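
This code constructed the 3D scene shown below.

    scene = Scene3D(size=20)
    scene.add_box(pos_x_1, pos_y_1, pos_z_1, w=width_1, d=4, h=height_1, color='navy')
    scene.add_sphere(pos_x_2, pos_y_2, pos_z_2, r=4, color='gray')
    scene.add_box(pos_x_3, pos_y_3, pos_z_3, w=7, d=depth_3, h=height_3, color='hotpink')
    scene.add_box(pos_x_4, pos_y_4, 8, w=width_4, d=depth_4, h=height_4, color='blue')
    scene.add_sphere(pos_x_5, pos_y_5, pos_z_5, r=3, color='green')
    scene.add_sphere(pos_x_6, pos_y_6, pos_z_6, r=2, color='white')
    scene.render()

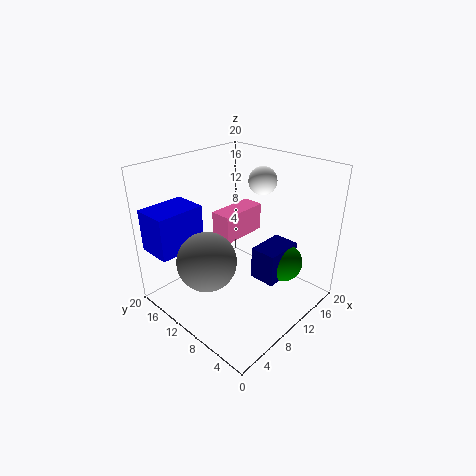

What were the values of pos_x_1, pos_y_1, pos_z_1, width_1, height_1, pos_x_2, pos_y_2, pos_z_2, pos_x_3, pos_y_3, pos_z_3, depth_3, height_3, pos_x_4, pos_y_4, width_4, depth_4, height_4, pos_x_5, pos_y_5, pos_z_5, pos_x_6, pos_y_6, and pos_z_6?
pos_x_1 = 13; pos_y_1 = 6; pos_z_1 = 2; width_1 = 6; height_1 = 5; pos_x_2 = 5; pos_y_2 = 11; pos_z_2 = 8; pos_x_3 = 9; pos_y_3 = 11; pos_z_3 = 9; depth_3 = 3; height_3 = 4; pos_x_4 = 1; pos_y_4 = 15; width_4 = 7; depth_4 = 5; height_4 = 6; pos_x_5 = 17; pos_y_5 = 7; pos_z_5 = 4; pos_x_6 = 15; pos_y_6 = 10; pos_z_6 = 17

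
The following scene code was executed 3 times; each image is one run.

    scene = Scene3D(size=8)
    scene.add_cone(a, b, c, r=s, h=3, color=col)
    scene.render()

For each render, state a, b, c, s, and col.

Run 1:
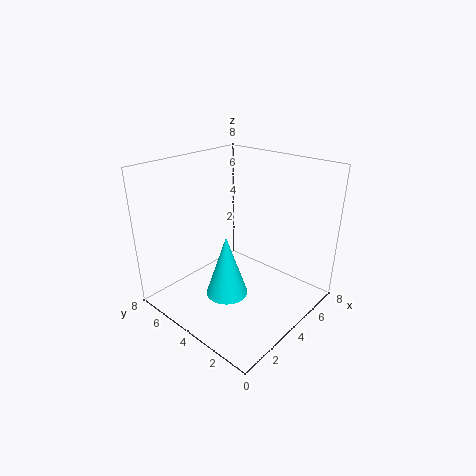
a = 1.5, b = 2.5, c = 2.5, s = 1, col = 'cyan'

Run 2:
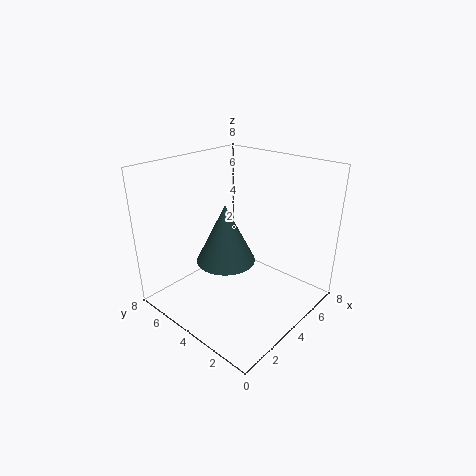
a = 2.5, b = 3.5, c = 3.5, s = 1.5, col = 'darkslategray'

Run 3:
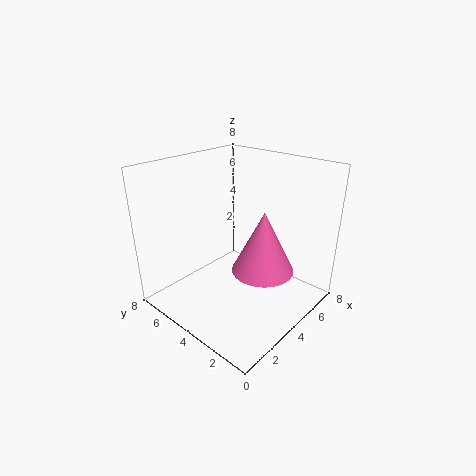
a = 3, b = 1.5, c = 3.5, s = 1.5, col = 'hotpink'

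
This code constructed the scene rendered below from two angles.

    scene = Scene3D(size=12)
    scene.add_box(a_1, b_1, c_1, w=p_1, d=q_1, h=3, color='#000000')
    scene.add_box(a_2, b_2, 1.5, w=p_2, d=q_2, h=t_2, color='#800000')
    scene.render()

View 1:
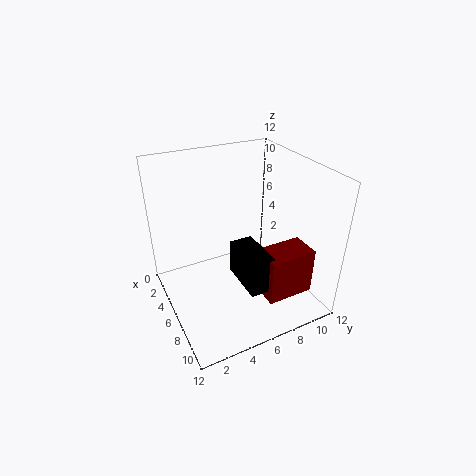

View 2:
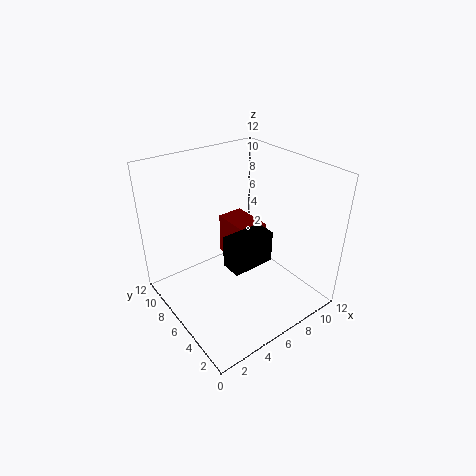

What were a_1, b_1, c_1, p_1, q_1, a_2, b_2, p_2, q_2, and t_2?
a_1 = 5.5; b_1 = 5.5; c_1 = 2.5; p_1 = 4; q_1 = 2; a_2 = 7.5; b_2 = 7; p_2 = 2.5; q_2 = 4; t_2 = 4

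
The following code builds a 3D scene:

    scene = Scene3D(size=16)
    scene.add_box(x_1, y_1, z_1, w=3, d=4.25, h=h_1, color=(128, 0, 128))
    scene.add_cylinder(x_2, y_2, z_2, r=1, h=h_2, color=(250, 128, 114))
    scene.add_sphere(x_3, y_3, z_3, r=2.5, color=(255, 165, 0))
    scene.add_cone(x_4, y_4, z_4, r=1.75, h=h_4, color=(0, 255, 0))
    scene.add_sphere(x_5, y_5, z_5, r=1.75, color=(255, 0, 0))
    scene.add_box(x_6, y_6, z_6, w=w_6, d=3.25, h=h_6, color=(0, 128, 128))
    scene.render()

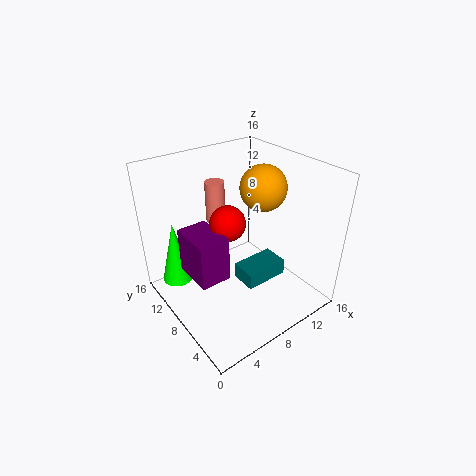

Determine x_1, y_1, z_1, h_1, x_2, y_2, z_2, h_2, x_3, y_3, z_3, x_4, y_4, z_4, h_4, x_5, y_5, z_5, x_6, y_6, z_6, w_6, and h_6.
x_1 = 1; y_1 = 4; z_1 = 7; h_1 = 4.5; x_2 = 6; y_2 = 9.25; z_2 = 10.5; h_2 = 4.25; x_3 = 10.75; y_3 = 7.25; z_3 = 13.5; x_4 = 2.25; y_4 = 12.25; z_4 = 2.5; h_4 = 7.25; x_5 = 5.25; y_5 = 6; z_5 = 11.75; x_6 = 9; y_6 = 6.75; z_6 = 0.75; w_6 = 5.5; h_6 = 2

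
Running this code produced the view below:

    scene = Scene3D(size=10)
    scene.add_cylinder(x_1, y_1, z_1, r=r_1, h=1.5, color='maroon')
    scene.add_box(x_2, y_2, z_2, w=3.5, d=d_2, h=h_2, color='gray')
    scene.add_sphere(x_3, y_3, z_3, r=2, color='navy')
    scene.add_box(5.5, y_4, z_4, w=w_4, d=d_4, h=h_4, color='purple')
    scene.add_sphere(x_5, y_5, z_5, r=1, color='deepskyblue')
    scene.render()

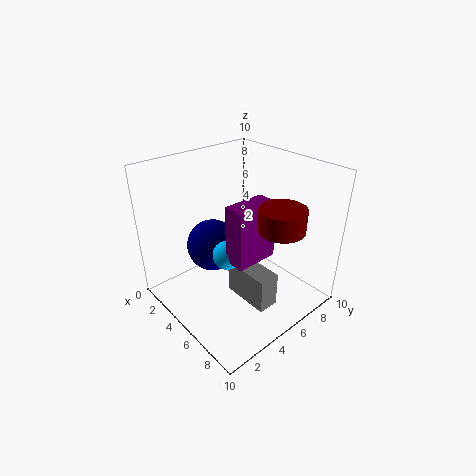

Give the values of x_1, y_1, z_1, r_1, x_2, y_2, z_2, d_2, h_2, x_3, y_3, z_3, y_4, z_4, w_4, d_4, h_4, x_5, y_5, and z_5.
x_1 = 8, y_1 = 6, z_1 = 6.5, r_1 = 1.5, x_2 = 4.5, y_2 = 4.5, z_2 = 0.5, d_2 = 1.5, h_2 = 2.5, x_3 = 2, y_3 = 5, z_3 = 3, y_4 = 3.5, z_4 = 4, w_4 = 1.5, d_4 = 3, h_4 = 4, x_5 = 5, y_5 = 4, z_5 = 4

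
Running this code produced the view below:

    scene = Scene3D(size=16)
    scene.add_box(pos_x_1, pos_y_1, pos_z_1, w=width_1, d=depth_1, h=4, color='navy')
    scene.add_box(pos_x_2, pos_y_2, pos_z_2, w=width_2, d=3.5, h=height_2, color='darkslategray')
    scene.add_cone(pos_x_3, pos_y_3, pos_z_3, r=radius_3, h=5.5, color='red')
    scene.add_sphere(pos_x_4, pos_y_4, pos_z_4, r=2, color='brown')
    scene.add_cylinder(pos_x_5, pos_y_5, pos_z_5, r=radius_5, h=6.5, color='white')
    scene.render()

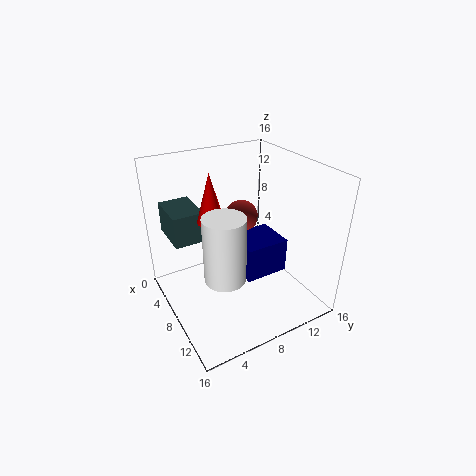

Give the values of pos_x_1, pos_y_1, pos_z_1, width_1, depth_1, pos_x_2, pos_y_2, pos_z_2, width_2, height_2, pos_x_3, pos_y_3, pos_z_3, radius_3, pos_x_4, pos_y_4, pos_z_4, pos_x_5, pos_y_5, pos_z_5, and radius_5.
pos_x_1 = 6
pos_y_1 = 8
pos_z_1 = 3.5
width_1 = 4.5
depth_1 = 5
pos_x_2 = 1
pos_y_2 = 1.5
pos_z_2 = 7.5
width_2 = 5
height_2 = 3.5
pos_x_3 = 6.5
pos_y_3 = 5.5
pos_z_3 = 10
radius_3 = 1.5
pos_x_4 = 4.5
pos_y_4 = 10.5
pos_z_4 = 8.5
pos_x_5 = 12.5
pos_y_5 = 4
pos_z_5 = 7
radius_5 = 2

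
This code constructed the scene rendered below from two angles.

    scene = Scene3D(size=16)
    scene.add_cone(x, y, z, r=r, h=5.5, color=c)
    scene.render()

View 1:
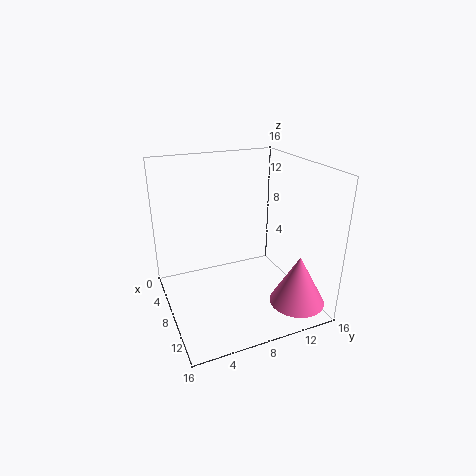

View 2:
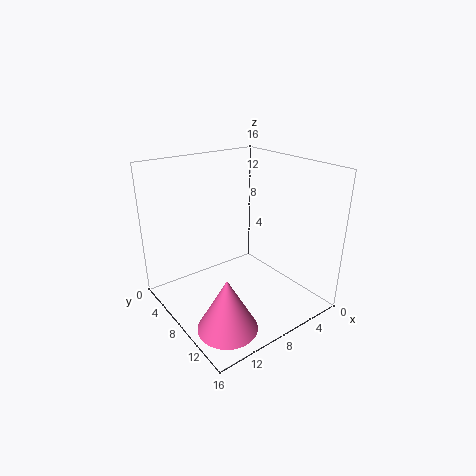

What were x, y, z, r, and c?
x = 13; y = 13; z = 1.5; r = 3; c = 'hotpink'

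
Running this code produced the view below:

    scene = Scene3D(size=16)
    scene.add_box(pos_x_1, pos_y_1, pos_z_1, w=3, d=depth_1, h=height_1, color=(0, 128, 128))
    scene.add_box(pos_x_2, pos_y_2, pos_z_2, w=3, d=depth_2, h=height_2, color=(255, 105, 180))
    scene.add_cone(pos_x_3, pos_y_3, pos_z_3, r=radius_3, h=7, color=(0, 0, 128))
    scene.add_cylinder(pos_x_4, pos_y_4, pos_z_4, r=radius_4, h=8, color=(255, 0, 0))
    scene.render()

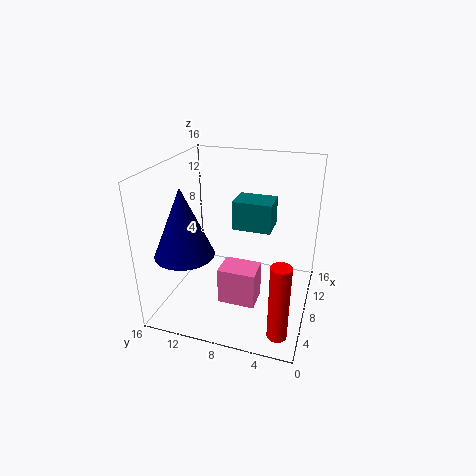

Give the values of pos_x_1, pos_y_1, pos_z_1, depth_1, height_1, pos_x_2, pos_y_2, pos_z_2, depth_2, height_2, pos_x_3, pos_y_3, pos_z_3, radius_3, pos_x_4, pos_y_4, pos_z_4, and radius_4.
pos_x_1 = 6; pos_y_1 = 4; pos_z_1 = 10; depth_1 = 4; height_1 = 3; pos_x_2 = 4; pos_y_2 = 5; pos_z_2 = 2; depth_2 = 4; height_2 = 4; pos_x_3 = 3; pos_y_3 = 12; pos_z_3 = 8; radius_3 = 3; pos_x_4 = 2; pos_y_4 = 2; pos_z_4 = 1; radius_4 = 1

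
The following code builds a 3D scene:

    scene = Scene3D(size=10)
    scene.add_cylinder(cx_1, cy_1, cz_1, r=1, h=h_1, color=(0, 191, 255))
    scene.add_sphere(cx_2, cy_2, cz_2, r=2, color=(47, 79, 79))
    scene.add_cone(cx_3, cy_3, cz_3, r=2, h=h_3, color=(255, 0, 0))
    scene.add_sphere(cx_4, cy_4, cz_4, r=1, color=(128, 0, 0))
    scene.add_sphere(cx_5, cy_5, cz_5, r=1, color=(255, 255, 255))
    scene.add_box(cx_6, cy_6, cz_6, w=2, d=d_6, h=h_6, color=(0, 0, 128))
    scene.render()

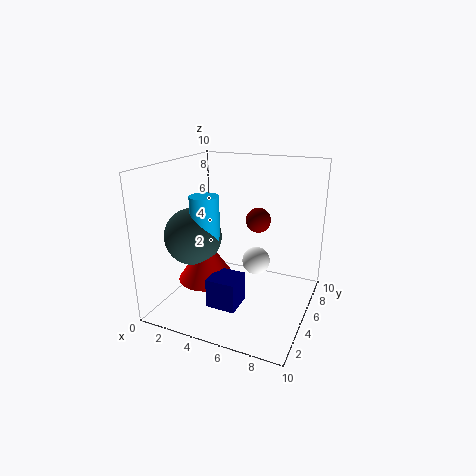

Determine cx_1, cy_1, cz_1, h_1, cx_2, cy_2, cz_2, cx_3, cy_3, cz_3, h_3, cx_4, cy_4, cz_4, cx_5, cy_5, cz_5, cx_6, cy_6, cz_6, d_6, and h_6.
cx_1 = 3; cy_1 = 4; cz_1 = 5; h_1 = 3; cx_2 = 2; cy_2 = 4; cz_2 = 5; cx_3 = 3; cy_3 = 4; cz_3 = 2; h_3 = 3; cx_4 = 5; cy_4 = 9; cz_4 = 5; cx_5 = 6; cy_5 = 6; cz_5 = 3; cx_6 = 4; cy_6 = 2; cz_6 = 1; d_6 = 2; h_6 = 2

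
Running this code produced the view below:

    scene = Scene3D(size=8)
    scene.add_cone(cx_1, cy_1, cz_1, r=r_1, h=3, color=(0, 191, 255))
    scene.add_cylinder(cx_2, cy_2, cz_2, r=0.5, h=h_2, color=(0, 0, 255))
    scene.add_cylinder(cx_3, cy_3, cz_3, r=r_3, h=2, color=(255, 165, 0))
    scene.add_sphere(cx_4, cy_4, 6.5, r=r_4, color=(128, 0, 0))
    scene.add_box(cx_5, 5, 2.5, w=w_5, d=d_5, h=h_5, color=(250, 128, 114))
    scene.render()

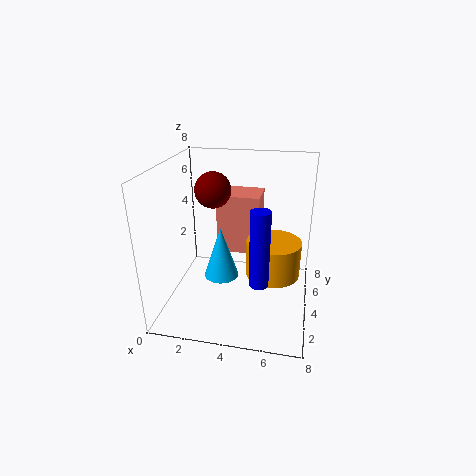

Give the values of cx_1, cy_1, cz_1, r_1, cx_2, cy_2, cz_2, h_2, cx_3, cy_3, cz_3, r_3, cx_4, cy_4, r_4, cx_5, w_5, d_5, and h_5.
cx_1 = 3
cy_1 = 4
cz_1 = 1.5
r_1 = 1
cx_2 = 5.5
cy_2 = 2
cz_2 = 2.5
h_2 = 4
cx_3 = 6
cy_3 = 4
cz_3 = 2
r_3 = 1.5
cx_4 = 2.5
cy_4 = 4.5
r_4 = 1
cx_5 = 2.5
w_5 = 2.5
d_5 = 2
h_5 = 3.5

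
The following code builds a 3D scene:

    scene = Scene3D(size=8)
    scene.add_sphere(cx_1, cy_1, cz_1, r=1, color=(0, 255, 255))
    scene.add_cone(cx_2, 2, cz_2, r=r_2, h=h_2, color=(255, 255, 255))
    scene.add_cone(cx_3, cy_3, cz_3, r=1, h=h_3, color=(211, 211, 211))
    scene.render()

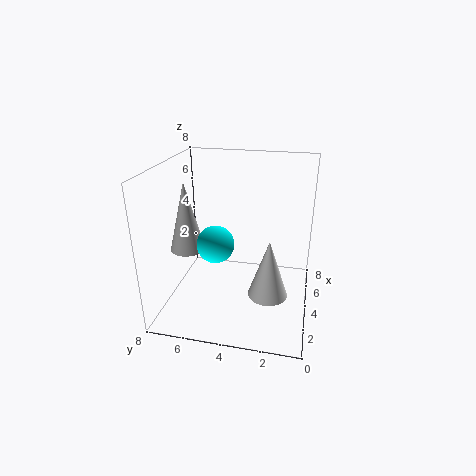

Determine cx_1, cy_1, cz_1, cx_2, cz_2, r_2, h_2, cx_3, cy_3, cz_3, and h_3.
cx_1 = 3; cy_1 = 5; cz_1 = 4; cx_2 = 2; cz_2 = 2; r_2 = 1; h_2 = 3; cx_3 = 4; cy_3 = 7; cz_3 = 3; h_3 = 4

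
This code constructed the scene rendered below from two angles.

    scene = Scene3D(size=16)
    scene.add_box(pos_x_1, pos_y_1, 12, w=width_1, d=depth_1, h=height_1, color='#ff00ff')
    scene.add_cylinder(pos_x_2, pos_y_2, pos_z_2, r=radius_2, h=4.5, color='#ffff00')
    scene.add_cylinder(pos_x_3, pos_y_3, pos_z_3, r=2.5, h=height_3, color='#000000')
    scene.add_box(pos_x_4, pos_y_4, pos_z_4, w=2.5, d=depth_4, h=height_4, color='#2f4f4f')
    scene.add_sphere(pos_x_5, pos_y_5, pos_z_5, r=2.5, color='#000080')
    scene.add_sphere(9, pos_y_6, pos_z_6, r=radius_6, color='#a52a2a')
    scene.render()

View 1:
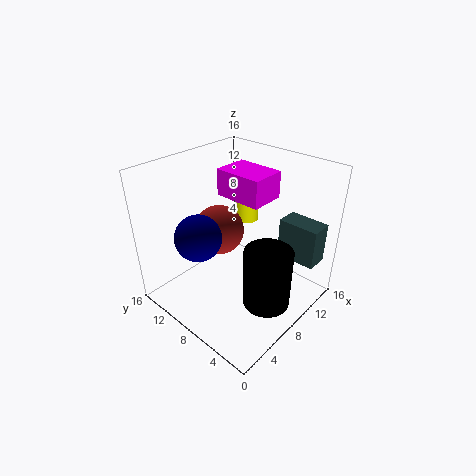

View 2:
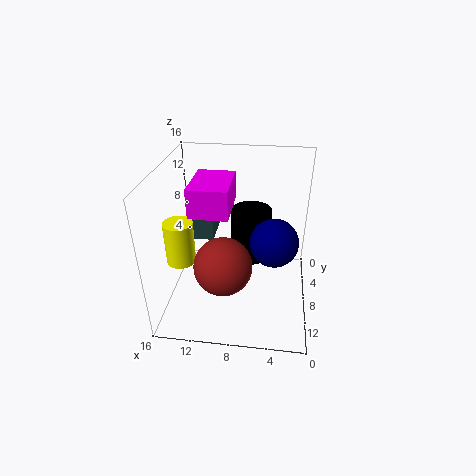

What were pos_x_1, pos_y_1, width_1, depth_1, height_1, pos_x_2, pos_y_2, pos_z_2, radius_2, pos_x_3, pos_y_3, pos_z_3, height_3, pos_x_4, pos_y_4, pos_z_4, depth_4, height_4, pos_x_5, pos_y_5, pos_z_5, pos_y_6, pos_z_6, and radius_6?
pos_x_1 = 8.5, pos_y_1 = 6, width_1 = 4, depth_1 = 5.5, height_1 = 3, pos_x_2 = 13.5, pos_y_2 = 11.5, pos_z_2 = 7, radius_2 = 1.5, pos_x_3 = 7, pos_y_3 = 3, pos_z_3 = 2.5, height_3 = 6.5, pos_x_4 = 11.5, pos_y_4 = 0.5, pos_z_4 = 5.5, depth_4 = 4.5, height_4 = 4.5, pos_x_5 = 4, pos_y_5 = 10, pos_z_5 = 9, pos_y_6 = 12, pos_z_6 = 7, radius_6 = 3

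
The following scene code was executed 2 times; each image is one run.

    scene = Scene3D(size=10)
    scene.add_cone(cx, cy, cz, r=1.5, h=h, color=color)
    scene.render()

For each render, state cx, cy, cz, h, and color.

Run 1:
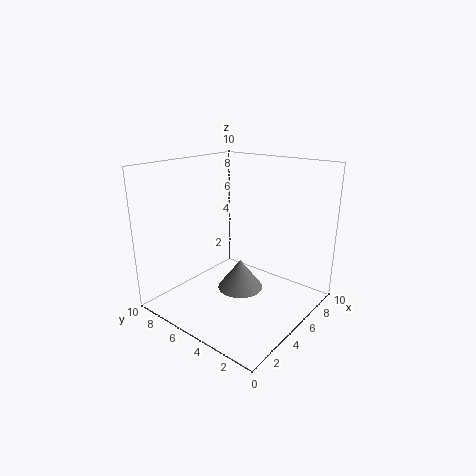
cx = 4; cy = 4; cz = 2; h = 2; color = 'gray'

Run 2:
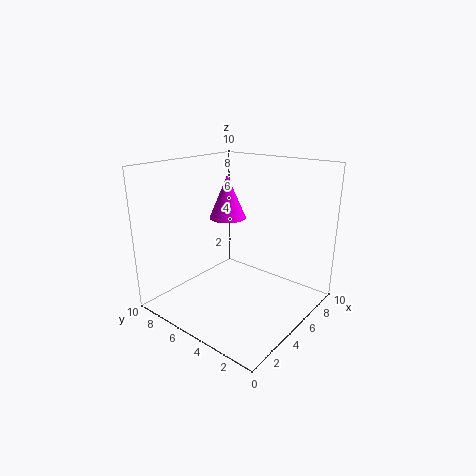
cx = 8; cy = 8.5; cz = 5; h = 3.5; color = 'magenta'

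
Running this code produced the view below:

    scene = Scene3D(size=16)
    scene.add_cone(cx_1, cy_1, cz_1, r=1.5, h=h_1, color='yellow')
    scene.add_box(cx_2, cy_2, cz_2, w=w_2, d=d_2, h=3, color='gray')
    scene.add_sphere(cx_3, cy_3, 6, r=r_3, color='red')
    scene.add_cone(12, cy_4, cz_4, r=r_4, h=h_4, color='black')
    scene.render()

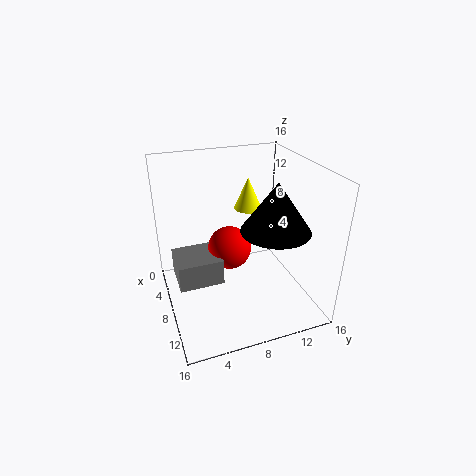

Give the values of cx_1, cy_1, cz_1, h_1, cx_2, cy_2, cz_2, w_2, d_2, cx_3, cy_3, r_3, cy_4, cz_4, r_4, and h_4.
cx_1 = 7
cy_1 = 9.5
cz_1 = 11
h_1 = 3.5
cx_2 = 4.5
cy_2 = 1
cz_2 = 3
w_2 = 4.5
d_2 = 5
cx_3 = 6.5
cy_3 = 7.5
r_3 = 2.5
cy_4 = 10.5
cz_4 = 10.5
r_4 = 3.5
h_4 = 5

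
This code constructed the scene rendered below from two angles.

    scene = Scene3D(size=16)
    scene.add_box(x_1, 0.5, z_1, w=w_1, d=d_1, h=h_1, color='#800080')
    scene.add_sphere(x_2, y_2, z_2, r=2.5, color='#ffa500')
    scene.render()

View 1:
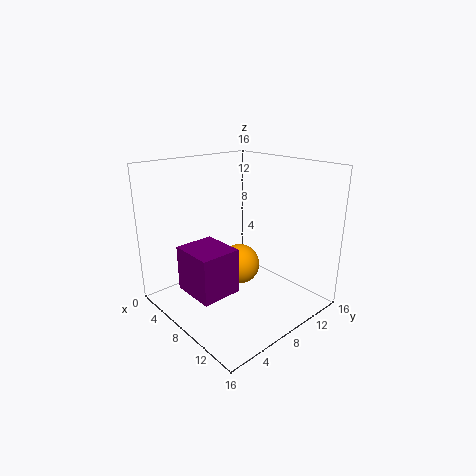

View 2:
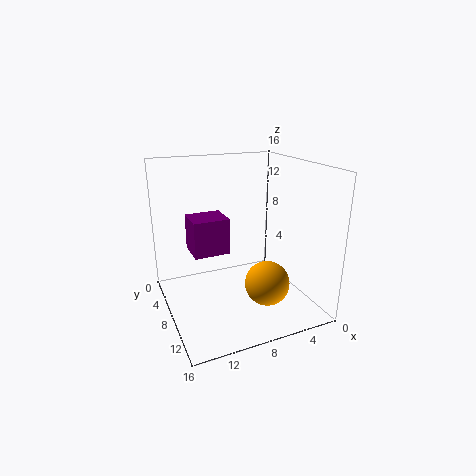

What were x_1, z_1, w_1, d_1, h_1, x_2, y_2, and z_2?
x_1 = 7.5, z_1 = 4.5, w_1 = 4.5, d_1 = 4, h_1 = 4.5, x_2 = 5.5, y_2 = 10.5, z_2 = 3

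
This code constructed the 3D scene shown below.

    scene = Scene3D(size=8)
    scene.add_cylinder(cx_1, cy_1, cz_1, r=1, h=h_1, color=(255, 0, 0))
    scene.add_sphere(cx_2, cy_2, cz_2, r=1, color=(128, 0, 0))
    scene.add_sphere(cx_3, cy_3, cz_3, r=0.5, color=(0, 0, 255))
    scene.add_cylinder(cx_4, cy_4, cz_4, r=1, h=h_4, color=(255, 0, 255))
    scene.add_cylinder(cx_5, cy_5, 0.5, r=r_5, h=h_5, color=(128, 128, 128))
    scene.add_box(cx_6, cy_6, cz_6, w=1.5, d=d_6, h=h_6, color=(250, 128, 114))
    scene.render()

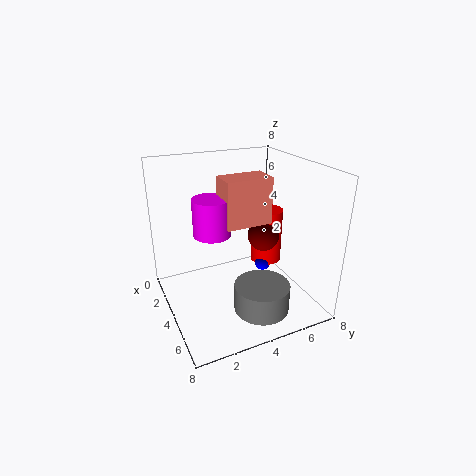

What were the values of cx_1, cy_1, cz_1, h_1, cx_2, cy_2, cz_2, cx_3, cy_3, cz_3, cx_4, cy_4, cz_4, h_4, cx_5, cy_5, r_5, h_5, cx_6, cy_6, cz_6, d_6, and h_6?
cx_1 = 2, cy_1 = 7, cz_1 = 1, h_1 = 3.5, cx_2 = 2.5, cy_2 = 6.5, cz_2 = 3, cx_3 = 2.5, cy_3 = 6.5, cz_3 = 1, cx_4 = 4, cy_4 = 2.5, cz_4 = 4.5, h_4 = 2, cx_5 = 6, cy_5 = 4.5, r_5 = 1.5, h_5 = 1.5, cx_6 = 3.5, cy_6 = 3, cz_6 = 5, d_6 = 2.5, h_6 = 2.5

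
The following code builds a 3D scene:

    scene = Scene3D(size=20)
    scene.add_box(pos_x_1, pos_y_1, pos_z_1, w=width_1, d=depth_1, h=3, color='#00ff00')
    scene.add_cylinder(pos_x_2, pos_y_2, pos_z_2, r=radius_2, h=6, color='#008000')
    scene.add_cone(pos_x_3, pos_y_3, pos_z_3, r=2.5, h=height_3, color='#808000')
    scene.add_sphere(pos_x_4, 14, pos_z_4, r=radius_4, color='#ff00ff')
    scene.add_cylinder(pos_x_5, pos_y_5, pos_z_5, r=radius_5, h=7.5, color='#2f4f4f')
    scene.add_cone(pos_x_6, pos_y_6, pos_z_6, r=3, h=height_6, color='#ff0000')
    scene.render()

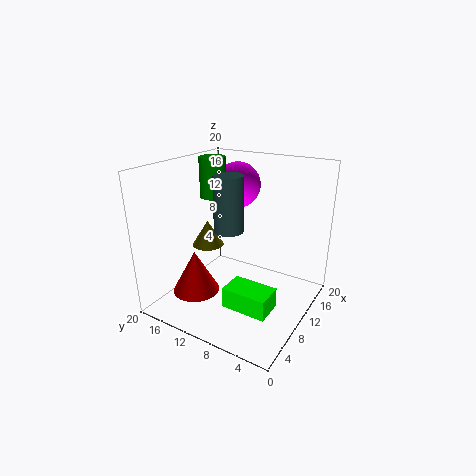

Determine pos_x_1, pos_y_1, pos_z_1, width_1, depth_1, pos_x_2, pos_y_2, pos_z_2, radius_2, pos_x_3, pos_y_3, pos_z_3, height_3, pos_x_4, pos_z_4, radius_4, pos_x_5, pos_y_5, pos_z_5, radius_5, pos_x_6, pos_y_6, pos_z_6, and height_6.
pos_x_1 = 6.5; pos_y_1 = 4; pos_z_1 = 0.5; width_1 = 4; depth_1 = 6.5; pos_x_2 = 13.5; pos_y_2 = 16.5; pos_z_2 = 14; radius_2 = 2; pos_x_3 = 13; pos_y_3 = 17.5; pos_z_3 = 6; height_3 = 4; pos_x_4 = 16.5; pos_z_4 = 15.5; radius_4 = 3.5; pos_x_5 = 8.5; pos_y_5 = 10.5; pos_z_5 = 11.5; radius_5 = 2; pos_x_6 = 3.5; pos_y_6 = 12.5; pos_z_6 = 4.5; height_6 = 5.5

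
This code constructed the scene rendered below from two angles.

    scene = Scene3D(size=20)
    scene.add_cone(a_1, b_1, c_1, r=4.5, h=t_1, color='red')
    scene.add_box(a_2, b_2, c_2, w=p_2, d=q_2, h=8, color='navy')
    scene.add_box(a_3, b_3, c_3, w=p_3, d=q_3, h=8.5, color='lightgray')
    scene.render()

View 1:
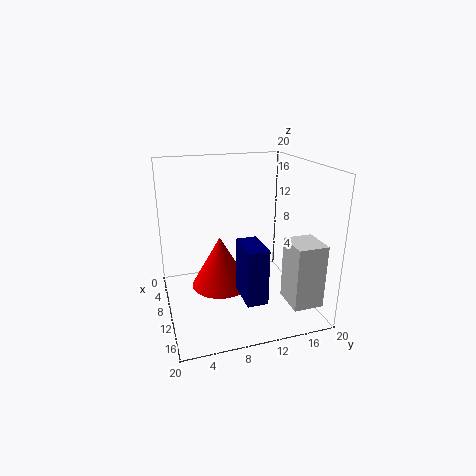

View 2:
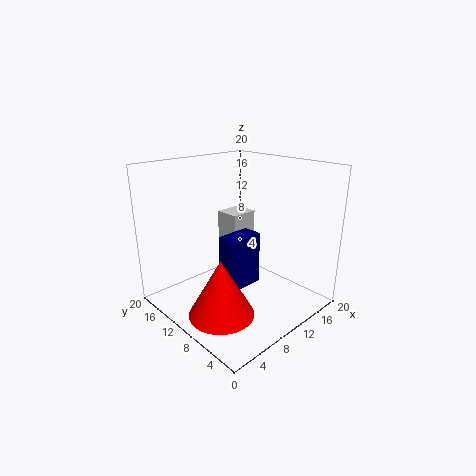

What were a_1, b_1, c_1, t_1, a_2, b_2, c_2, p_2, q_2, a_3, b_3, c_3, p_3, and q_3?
a_1 = 5.5, b_1 = 8.5, c_1 = 0.5, t_1 = 8, a_2 = 9, b_2 = 10, c_2 = 1.5, p_2 = 5.5, q_2 = 3, a_3 = 14, b_3 = 15, c_3 = 2.5, p_3 = 4.5, q_3 = 4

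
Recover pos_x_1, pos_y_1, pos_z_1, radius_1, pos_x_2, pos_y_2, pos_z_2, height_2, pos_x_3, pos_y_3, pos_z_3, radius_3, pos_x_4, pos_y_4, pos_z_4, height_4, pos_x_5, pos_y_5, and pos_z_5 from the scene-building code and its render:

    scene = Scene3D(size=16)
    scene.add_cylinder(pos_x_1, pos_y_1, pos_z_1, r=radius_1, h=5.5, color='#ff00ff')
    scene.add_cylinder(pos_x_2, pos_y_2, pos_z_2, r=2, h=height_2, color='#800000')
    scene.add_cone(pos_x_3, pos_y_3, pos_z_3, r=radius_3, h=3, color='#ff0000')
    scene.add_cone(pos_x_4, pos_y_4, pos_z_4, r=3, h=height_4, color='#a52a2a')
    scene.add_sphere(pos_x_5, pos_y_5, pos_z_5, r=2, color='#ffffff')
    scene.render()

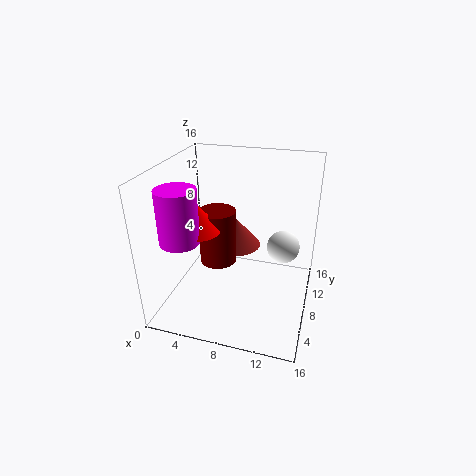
pos_x_1 = 3.5
pos_y_1 = 3
pos_z_1 = 9.5
radius_1 = 2
pos_x_2 = 6
pos_y_2 = 7
pos_z_2 = 5.5
height_2 = 6
pos_x_3 = 4.5
pos_y_3 = 5
pos_z_3 = 10
radius_3 = 2.5
pos_x_4 = 6.5
pos_y_4 = 12.5
pos_z_4 = 4.5
height_4 = 3.5
pos_x_5 = 12.5
pos_y_5 = 12.5
pos_z_5 = 5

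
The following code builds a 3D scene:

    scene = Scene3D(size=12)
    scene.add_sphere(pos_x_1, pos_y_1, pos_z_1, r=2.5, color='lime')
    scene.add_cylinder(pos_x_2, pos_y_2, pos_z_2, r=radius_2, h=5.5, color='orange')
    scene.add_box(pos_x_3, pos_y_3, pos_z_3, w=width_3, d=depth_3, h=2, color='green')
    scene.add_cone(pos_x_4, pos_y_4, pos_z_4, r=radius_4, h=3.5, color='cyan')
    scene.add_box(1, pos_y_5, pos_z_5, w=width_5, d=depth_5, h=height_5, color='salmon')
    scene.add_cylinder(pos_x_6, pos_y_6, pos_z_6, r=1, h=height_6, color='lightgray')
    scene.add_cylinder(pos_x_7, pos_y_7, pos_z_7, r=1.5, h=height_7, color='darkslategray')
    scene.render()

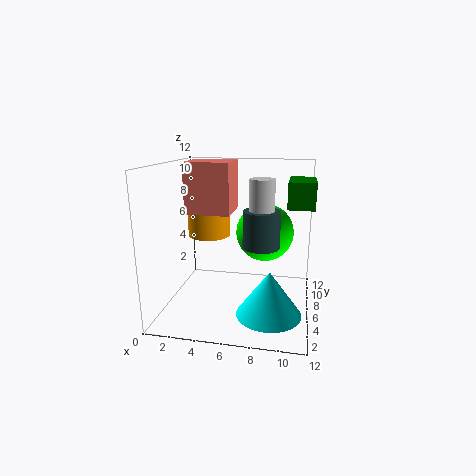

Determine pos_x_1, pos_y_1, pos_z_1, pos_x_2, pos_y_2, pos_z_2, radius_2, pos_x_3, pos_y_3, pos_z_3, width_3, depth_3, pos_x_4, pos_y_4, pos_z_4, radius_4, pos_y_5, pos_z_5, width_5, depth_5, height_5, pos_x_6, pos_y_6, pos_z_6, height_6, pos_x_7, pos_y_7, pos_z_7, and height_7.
pos_x_1 = 8; pos_y_1 = 8; pos_z_1 = 6; pos_x_2 = 2.5; pos_y_2 = 9.5; pos_z_2 = 5; radius_2 = 2; pos_x_3 = 10; pos_y_3 = 4; pos_z_3 = 9; width_3 = 2; depth_3 = 3.5; pos_x_4 = 9; pos_y_4 = 3; pos_z_4 = 1; radius_4 = 2.5; pos_y_5 = 7; pos_z_5 = 7.5; width_5 = 4; depth_5 = 4; height_5 = 4.5; pos_x_6 = 8; pos_y_6 = 5.5; pos_z_6 = 7.5; height_6 = 3.5; pos_x_7 = 8; pos_y_7 = 5.5; pos_z_7 = 5.5; height_7 = 3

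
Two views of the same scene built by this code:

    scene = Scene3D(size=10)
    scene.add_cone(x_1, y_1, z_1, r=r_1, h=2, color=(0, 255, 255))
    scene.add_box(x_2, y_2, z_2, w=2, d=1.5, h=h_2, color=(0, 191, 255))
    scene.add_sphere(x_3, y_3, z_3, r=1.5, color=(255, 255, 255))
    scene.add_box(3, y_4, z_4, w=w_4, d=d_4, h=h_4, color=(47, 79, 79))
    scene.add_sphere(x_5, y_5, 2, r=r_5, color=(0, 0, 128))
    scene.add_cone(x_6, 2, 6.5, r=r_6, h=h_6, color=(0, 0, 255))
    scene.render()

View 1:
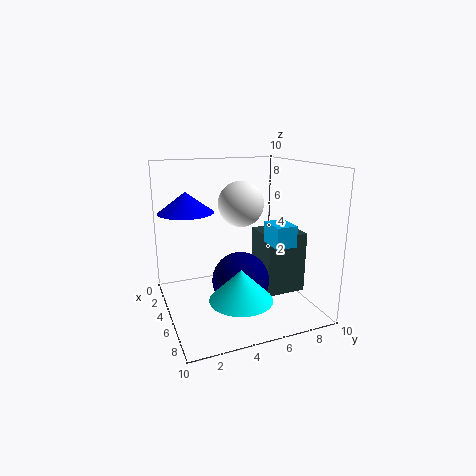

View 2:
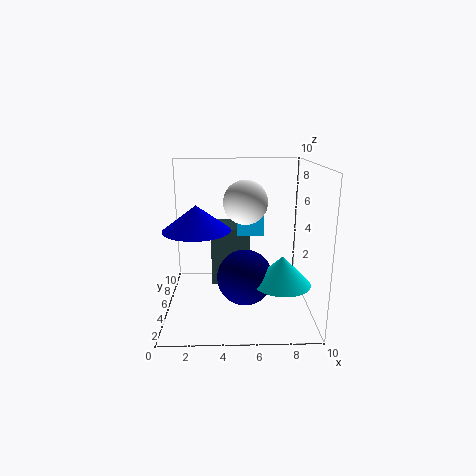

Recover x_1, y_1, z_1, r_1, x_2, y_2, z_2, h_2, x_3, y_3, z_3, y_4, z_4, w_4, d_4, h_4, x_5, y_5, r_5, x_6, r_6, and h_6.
x_1 = 8
y_1 = 4
z_1 = 2
r_1 = 2
x_2 = 5
y_2 = 7
z_2 = 4.5
h_2 = 1.5
x_3 = 5.5
y_3 = 5
z_3 = 7.5
y_4 = 7
z_4 = 0.5
w_4 = 3
d_4 = 3
h_4 = 4.5
x_5 = 5.5
y_5 = 5
r_5 = 2
x_6 = 2.5
r_6 = 2
h_6 = 1.5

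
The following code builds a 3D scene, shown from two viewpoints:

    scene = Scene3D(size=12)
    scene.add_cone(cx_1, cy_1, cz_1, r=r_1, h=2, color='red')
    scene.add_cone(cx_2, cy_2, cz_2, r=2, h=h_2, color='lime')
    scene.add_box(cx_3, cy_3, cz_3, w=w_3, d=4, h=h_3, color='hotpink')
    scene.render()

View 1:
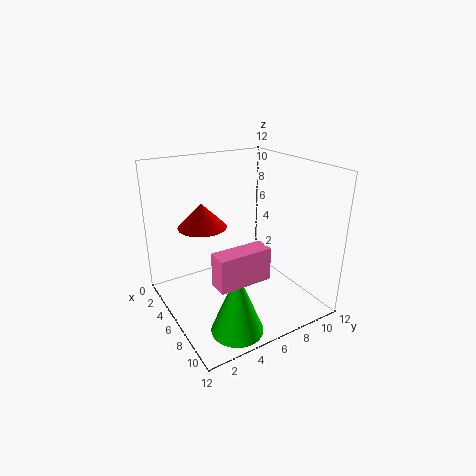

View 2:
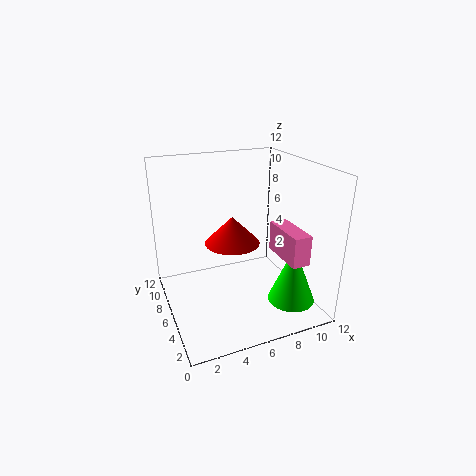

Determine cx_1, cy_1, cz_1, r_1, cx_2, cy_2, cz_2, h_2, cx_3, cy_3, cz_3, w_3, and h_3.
cx_1 = 4.5
cy_1 = 3.5
cz_1 = 7
r_1 = 2
cx_2 = 10
cy_2 = 3.5
cz_2 = 0.5
h_2 = 5
cx_3 = 9
cy_3 = 2
cz_3 = 4.5
w_3 = 1.5
h_3 = 2.5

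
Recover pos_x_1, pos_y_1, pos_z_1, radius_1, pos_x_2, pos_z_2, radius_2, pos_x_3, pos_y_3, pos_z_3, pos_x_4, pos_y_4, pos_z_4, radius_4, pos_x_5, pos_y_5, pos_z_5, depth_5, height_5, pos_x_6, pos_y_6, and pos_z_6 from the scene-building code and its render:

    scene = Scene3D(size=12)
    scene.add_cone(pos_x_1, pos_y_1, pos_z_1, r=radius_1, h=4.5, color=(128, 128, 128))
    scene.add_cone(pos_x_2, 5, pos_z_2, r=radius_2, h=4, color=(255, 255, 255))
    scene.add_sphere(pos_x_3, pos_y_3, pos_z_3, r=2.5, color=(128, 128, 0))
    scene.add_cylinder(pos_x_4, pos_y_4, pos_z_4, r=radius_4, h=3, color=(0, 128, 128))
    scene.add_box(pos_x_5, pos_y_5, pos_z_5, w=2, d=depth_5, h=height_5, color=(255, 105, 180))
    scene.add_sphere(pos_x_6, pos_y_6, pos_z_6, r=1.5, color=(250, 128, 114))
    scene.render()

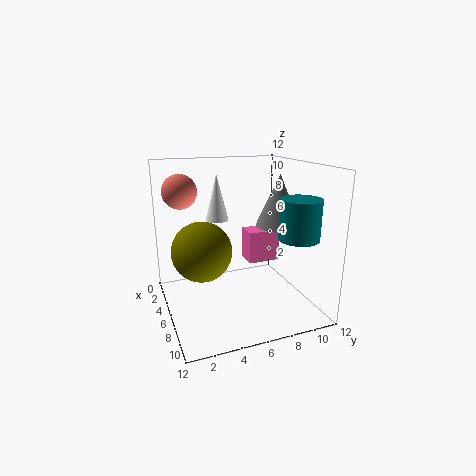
pos_x_1 = 5.5
pos_y_1 = 10
pos_z_1 = 6.5
radius_1 = 2
pos_x_2 = 3.5
pos_z_2 = 7
radius_2 = 1
pos_x_3 = 5.5
pos_y_3 = 3
pos_z_3 = 5
pos_x_4 = 10.5
pos_y_4 = 9
pos_z_4 = 7
radius_4 = 1.5
pos_x_5 = 2
pos_y_5 = 8
pos_z_5 = 2.5
depth_5 = 3
height_5 = 3
pos_x_6 = 2.5
pos_y_6 = 2
pos_z_6 = 9.5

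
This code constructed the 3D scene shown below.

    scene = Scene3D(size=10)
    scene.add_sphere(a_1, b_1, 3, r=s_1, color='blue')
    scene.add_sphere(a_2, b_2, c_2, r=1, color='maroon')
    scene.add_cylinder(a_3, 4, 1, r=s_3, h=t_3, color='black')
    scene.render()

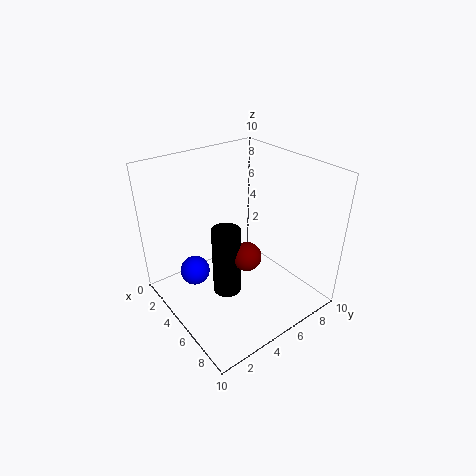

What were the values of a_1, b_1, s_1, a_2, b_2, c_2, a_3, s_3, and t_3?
a_1 = 4
b_1 = 2
s_1 = 1
a_2 = 6
b_2 = 5
c_2 = 4
a_3 = 5
s_3 = 1
t_3 = 5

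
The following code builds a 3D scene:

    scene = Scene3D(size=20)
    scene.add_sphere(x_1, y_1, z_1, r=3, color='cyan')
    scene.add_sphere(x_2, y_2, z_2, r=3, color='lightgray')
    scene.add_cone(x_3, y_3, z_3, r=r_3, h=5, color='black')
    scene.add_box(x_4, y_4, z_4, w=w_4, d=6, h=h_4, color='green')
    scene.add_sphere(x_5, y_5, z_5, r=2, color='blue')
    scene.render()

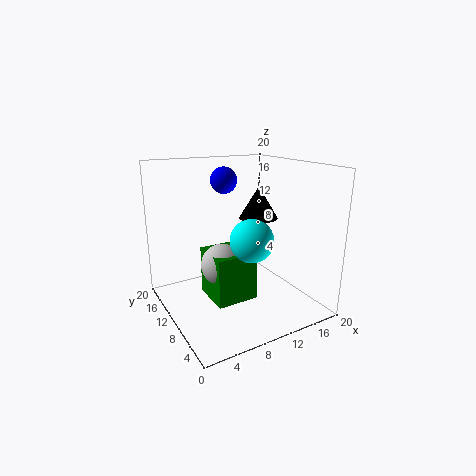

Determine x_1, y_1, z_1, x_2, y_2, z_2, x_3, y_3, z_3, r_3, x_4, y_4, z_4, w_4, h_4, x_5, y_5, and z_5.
x_1 = 11; y_1 = 8; z_1 = 10; x_2 = 8; y_2 = 11; z_2 = 6; x_3 = 16; y_3 = 14; z_3 = 11; r_3 = 3; x_4 = 6; y_4 = 8; z_4 = 1; w_4 = 6; h_4 = 7; x_5 = 11; y_5 = 16; z_5 = 17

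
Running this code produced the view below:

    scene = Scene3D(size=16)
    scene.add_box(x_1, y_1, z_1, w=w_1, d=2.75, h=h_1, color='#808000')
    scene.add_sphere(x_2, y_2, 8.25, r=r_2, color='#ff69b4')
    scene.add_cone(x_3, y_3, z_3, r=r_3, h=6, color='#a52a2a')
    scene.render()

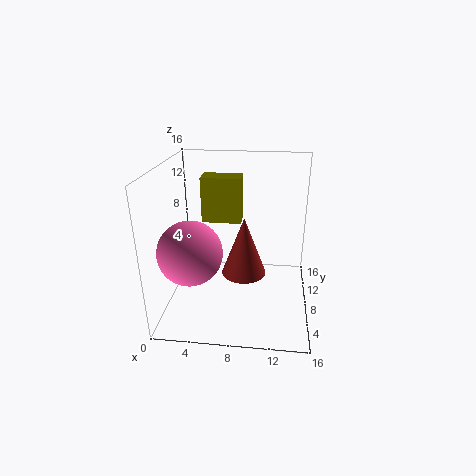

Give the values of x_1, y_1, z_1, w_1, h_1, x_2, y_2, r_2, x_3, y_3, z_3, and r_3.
x_1 = 2.75; y_1 = 13; z_1 = 7.5; w_1 = 5; h_1 = 5.75; x_2 = 3.75; y_2 = 3.5; r_2 = 3.25; x_3 = 9; y_3 = 4.75; z_3 = 5.75; r_3 = 2.25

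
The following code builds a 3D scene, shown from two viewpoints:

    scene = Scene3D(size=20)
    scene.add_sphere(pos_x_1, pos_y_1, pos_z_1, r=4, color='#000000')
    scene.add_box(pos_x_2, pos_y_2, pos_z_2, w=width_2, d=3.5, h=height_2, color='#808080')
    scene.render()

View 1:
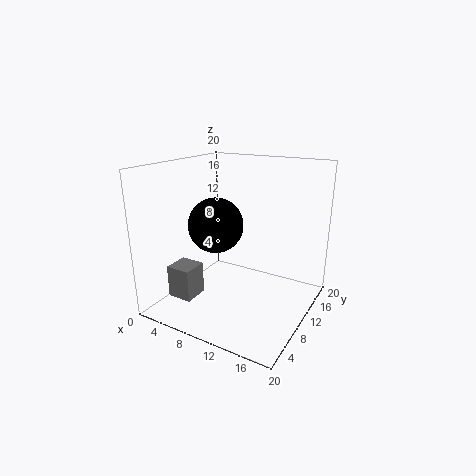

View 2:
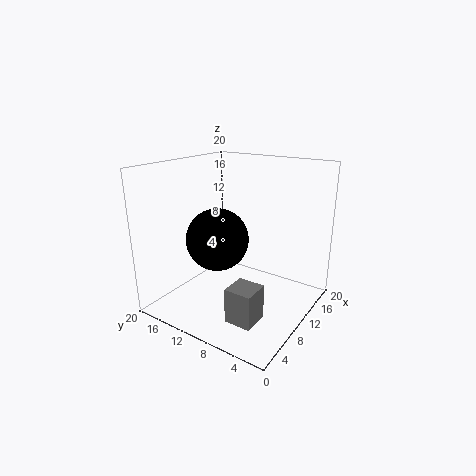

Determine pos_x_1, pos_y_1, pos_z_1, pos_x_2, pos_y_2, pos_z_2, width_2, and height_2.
pos_x_1 = 6, pos_y_1 = 10.5, pos_z_1 = 11, pos_x_2 = 2.5, pos_y_2 = 3.5, pos_z_2 = 2, width_2 = 3.5, height_2 = 4.5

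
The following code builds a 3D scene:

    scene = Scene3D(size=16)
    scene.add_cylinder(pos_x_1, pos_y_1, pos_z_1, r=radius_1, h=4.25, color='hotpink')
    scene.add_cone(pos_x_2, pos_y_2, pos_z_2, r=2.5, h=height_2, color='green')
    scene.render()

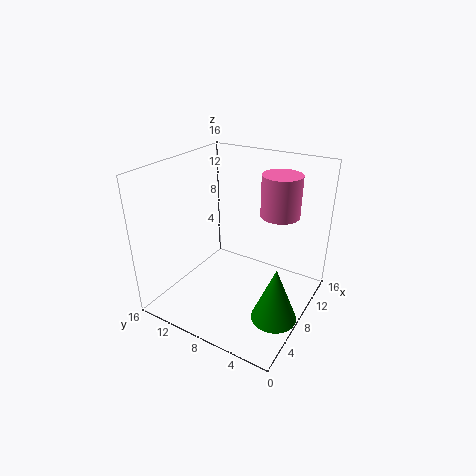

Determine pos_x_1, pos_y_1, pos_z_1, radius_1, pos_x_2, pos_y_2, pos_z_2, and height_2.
pos_x_1 = 8.75
pos_y_1 = 3.5
pos_z_1 = 11.5
radius_1 = 2
pos_x_2 = 6.5
pos_y_2 = 2.5
pos_z_2 = 0.25
height_2 = 6.25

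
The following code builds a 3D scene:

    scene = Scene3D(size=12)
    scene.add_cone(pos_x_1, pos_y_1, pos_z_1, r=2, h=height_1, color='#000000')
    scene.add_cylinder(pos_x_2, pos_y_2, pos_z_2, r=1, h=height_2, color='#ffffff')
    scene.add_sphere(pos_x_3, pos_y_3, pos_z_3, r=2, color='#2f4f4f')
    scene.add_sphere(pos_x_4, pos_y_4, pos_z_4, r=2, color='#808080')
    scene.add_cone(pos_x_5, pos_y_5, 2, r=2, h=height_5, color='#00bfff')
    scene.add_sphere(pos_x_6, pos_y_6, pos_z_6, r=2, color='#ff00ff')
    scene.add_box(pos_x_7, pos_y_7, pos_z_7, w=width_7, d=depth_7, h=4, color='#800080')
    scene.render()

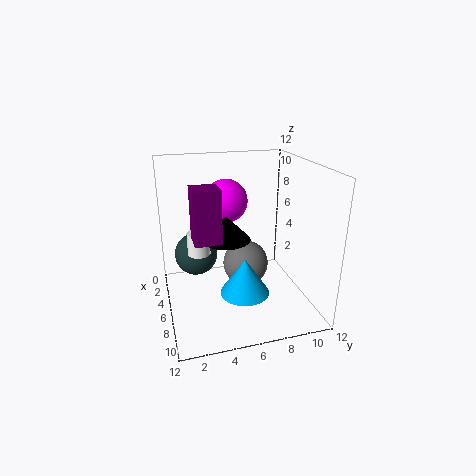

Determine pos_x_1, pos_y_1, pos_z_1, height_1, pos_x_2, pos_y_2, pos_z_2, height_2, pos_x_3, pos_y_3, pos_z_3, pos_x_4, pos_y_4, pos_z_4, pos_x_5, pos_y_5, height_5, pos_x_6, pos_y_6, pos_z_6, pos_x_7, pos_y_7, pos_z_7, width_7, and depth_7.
pos_x_1 = 6; pos_y_1 = 5; pos_z_1 = 6; height_1 = 2; pos_x_2 = 4; pos_y_2 = 3; pos_z_2 = 4; height_2 = 2; pos_x_3 = 2; pos_y_3 = 3; pos_z_3 = 3; pos_x_4 = 5; pos_y_4 = 7; pos_z_4 = 3; pos_x_5 = 8; pos_y_5 = 6; height_5 = 3; pos_x_6 = 2; pos_y_6 = 6; pos_z_6 = 8; pos_x_7 = 7; pos_y_7 = 2; pos_z_7 = 7; width_7 = 2; depth_7 = 2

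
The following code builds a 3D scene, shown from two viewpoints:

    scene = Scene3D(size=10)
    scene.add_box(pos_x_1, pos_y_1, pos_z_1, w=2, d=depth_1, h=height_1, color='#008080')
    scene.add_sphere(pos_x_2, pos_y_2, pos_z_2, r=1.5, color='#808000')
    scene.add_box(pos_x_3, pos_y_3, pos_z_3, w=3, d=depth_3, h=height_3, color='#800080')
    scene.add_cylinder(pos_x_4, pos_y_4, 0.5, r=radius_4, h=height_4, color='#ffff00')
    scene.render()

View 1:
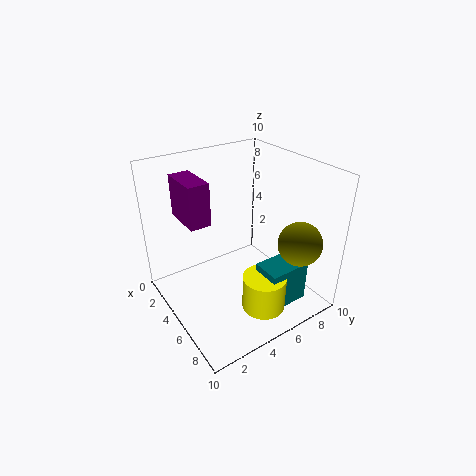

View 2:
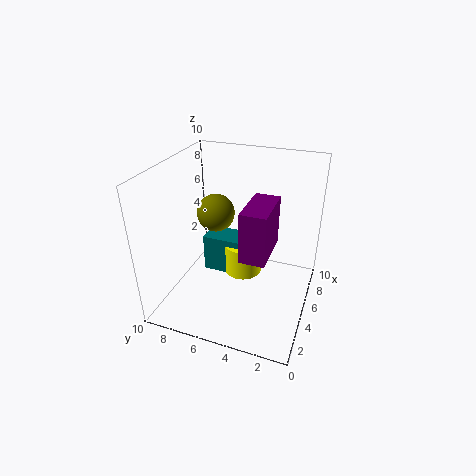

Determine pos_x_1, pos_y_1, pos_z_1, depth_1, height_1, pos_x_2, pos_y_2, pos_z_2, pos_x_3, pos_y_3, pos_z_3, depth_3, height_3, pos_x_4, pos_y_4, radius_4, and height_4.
pos_x_1 = 6.5, pos_y_1 = 5.5, pos_z_1 = 0.5, depth_1 = 3, height_1 = 3, pos_x_2 = 8, pos_y_2 = 8, pos_z_2 = 5, pos_x_3 = 1, pos_y_3 = 2, pos_z_3 = 6, depth_3 = 1.5, height_3 = 3, pos_x_4 = 7.5, pos_y_4 = 5.5, radius_4 = 1.5, height_4 = 2.5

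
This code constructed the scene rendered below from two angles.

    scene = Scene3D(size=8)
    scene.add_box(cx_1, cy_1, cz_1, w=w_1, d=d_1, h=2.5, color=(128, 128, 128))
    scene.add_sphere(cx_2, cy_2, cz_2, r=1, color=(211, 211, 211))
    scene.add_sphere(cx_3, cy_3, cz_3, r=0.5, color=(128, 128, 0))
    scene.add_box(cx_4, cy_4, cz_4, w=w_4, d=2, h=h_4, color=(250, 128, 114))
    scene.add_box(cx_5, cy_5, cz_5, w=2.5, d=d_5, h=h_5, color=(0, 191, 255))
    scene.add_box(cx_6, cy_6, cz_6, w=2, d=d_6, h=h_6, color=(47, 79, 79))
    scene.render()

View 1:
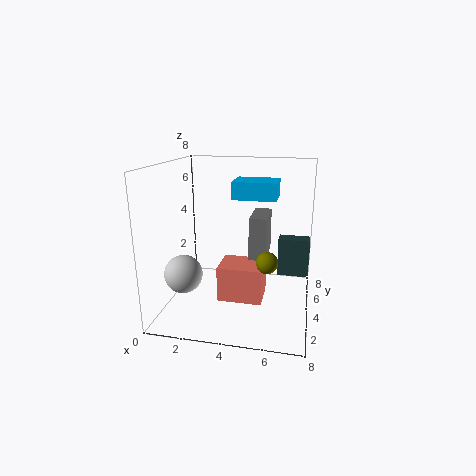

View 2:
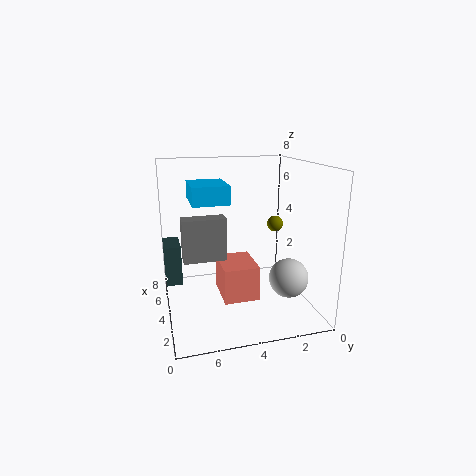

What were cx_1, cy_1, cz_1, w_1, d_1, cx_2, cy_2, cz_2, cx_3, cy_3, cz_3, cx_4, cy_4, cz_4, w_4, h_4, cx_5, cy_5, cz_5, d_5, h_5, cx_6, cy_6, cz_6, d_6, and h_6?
cx_1 = 4.5; cy_1 = 4.5; cz_1 = 2.5; w_1 = 1; d_1 = 2.5; cx_2 = 1.5; cy_2 = 2; cz_2 = 2.5; cx_3 = 6; cy_3 = 1; cz_3 = 4; cx_4 = 3; cy_4 = 3; cz_4 = 0.5; w_4 = 2.5; h_4 = 2; cx_5 = 3.5; cy_5 = 4.5; cz_5 = 6; d_5 = 2; h_5 = 1; cx_6 = 6; cy_6 = 7; cz_6 = 0.5; d_6 = 1; h_6 = 2.5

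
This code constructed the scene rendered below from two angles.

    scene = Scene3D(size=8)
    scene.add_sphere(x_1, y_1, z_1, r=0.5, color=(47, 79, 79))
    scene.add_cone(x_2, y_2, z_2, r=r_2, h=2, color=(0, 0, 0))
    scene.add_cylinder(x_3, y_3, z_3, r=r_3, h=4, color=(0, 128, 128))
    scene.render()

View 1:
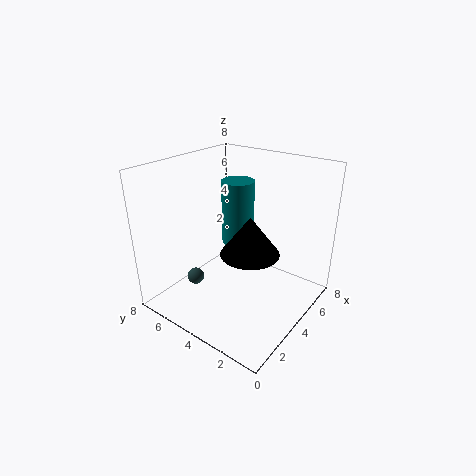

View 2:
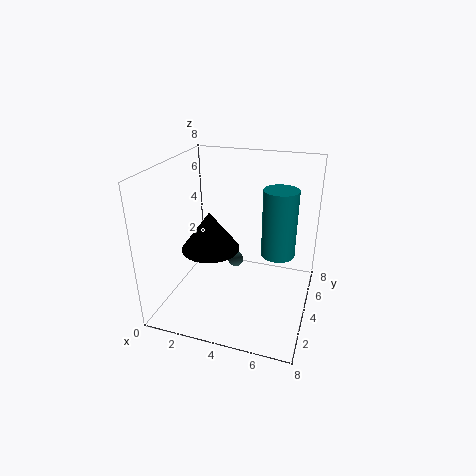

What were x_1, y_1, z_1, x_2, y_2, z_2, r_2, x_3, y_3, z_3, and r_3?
x_1 = 3; y_1 = 6.5; z_1 = 1; x_2 = 3; y_2 = 2.5; z_2 = 4; r_2 = 1.5; x_3 = 6; y_3 = 5.5; z_3 = 2.5; r_3 = 1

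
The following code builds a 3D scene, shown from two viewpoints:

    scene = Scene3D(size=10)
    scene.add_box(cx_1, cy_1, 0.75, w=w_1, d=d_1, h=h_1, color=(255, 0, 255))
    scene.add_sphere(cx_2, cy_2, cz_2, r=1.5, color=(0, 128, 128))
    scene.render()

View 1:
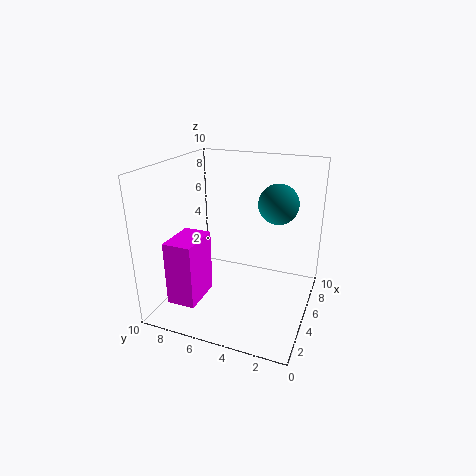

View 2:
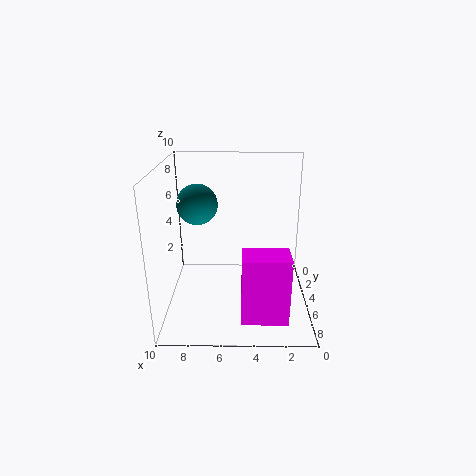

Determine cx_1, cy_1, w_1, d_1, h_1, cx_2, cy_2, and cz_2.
cx_1 = 1.75; cy_1 = 7; w_1 = 3; d_1 = 2; h_1 = 4.5; cx_2 = 8; cy_2 = 3; cz_2 = 6.75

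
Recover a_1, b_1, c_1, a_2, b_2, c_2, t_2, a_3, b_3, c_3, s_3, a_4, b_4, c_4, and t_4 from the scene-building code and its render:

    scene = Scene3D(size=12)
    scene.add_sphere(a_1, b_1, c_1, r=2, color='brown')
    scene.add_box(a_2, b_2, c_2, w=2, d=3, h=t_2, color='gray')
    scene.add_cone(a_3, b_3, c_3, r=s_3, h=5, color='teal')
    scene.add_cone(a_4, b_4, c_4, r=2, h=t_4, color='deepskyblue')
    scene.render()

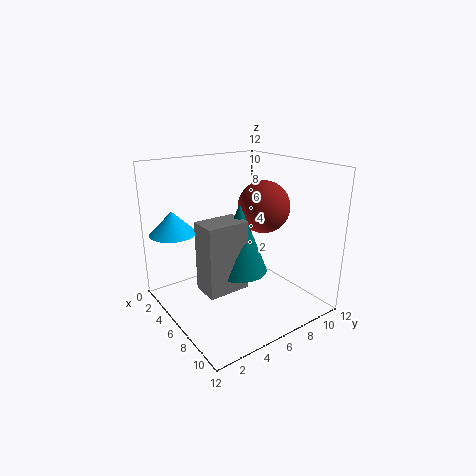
a_1 = 8
b_1 = 7
c_1 = 9
a_2 = 8
b_2 = 1
c_2 = 4
t_2 = 5
a_3 = 9
b_3 = 4
c_3 = 5
s_3 = 2
a_4 = 2
b_4 = 2
c_4 = 6
t_4 = 2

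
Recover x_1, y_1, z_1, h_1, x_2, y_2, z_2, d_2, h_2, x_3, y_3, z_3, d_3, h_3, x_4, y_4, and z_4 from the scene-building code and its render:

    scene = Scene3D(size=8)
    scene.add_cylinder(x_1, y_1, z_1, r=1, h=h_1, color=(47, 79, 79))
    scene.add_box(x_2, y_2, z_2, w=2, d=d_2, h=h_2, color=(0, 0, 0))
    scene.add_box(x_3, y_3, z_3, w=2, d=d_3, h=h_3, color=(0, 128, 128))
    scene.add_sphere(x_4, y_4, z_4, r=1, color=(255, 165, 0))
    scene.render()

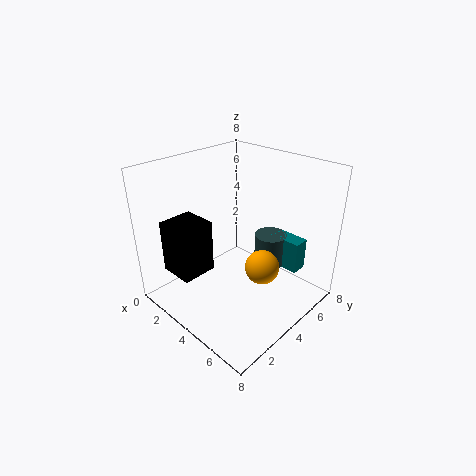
x_1 = 4, y_1 = 7, z_1 = 1, h_1 = 2, x_2 = 1, y_2 = 1, z_2 = 2, d_2 = 2, h_2 = 3, x_3 = 4, y_3 = 7, z_3 = 1, d_3 = 1, h_3 = 2, x_4 = 5, y_4 = 5, z_4 = 2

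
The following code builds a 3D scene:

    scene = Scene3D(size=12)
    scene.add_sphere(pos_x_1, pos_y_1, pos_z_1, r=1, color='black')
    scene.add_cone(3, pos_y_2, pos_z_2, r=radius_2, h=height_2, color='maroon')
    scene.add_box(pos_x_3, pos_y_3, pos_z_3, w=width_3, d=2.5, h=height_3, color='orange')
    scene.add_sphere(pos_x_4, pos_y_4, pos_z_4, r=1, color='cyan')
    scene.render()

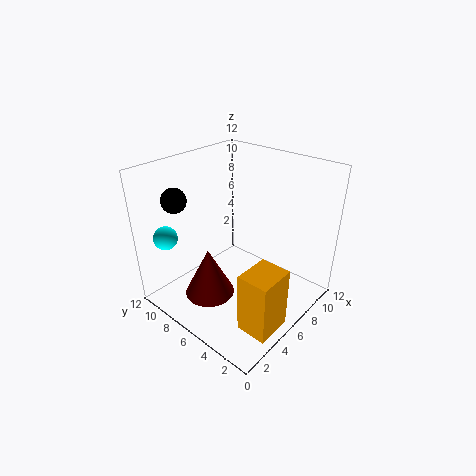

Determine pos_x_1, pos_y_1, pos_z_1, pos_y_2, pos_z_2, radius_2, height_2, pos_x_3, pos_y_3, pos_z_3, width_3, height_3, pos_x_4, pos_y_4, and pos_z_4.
pos_x_1 = 2.5; pos_y_1 = 9.5; pos_z_1 = 9.5; pos_y_2 = 6.5; pos_z_2 = 2; radius_2 = 2; height_2 = 4; pos_x_3 = 2.5; pos_y_3 = 0.5; pos_z_3 = 0.5; width_3 = 3; height_3 = 5; pos_x_4 = 2; pos_y_4 = 10.5; pos_z_4 = 6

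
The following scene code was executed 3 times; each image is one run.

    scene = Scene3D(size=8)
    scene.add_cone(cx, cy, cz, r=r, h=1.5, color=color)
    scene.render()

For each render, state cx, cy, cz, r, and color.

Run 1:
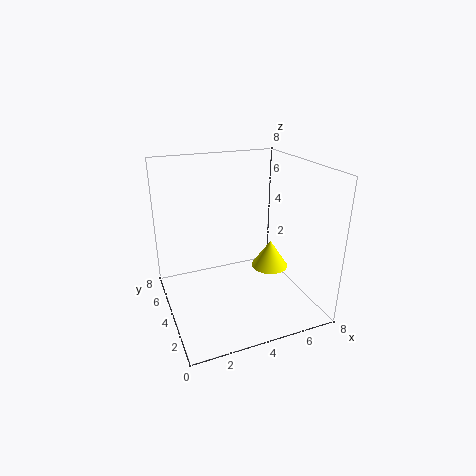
cx = 5.5; cy = 3; cz = 2.5; r = 1; color = 'yellow'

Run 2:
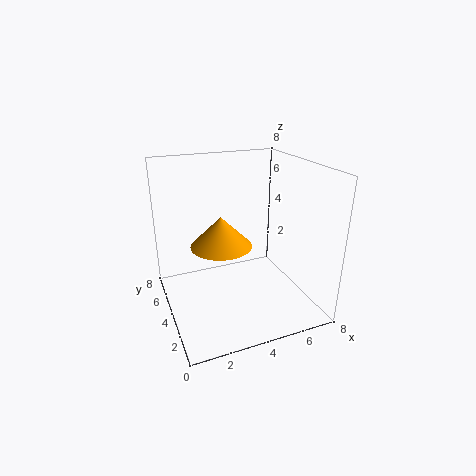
cx = 2.5; cy = 2.5; cz = 4.5; r = 1.5; color = 'orange'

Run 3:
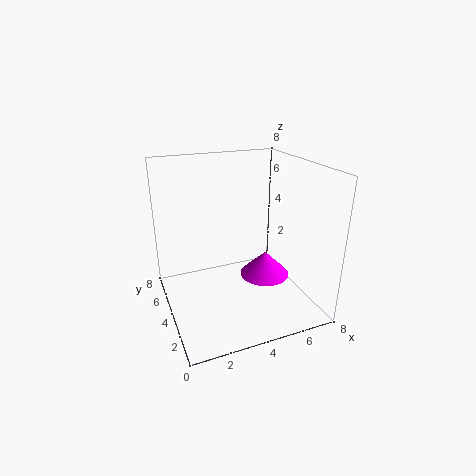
cx = 6; cy = 4.5; cz = 1; r = 1.5; color = 'magenta'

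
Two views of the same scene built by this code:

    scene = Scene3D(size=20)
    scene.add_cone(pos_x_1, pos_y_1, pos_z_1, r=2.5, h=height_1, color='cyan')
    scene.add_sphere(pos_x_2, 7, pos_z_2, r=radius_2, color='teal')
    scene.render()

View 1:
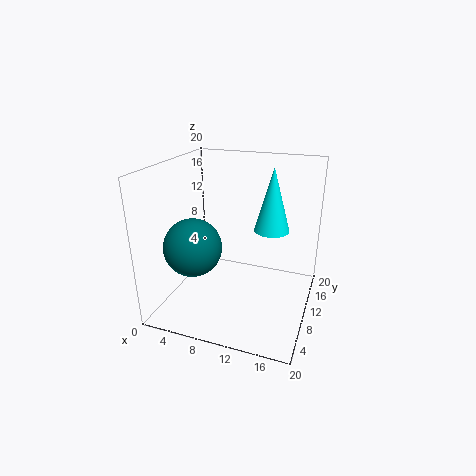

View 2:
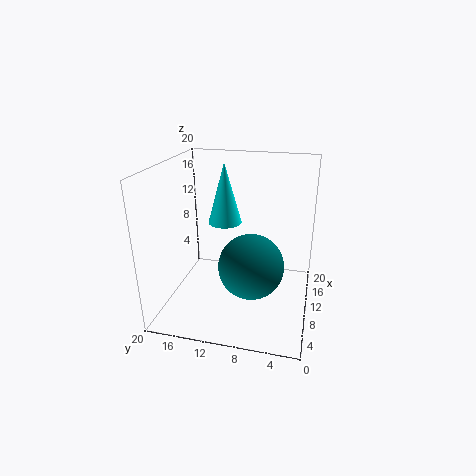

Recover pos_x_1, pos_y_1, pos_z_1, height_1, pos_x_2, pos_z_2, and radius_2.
pos_x_1 = 14
pos_y_1 = 13
pos_z_1 = 10.5
height_1 = 9
pos_x_2 = 4.5
pos_z_2 = 9
radius_2 = 4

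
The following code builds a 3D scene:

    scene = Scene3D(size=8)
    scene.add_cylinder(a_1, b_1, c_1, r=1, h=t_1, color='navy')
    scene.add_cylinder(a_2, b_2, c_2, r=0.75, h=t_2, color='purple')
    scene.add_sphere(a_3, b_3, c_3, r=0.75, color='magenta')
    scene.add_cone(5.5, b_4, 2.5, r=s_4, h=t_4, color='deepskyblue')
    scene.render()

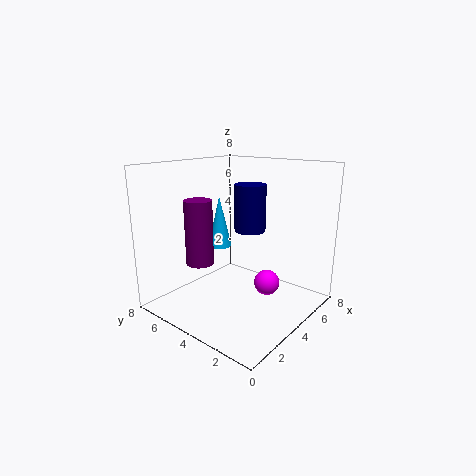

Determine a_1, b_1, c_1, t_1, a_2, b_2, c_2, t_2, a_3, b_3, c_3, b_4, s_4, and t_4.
a_1 = 6.75; b_1 = 5.25; c_1 = 3.5; t_1 = 3; a_2 = 2.25; b_2 = 5.25; c_2 = 2.75; t_2 = 3.5; a_3 = 5.5; b_3 = 3; c_3 = 1; b_4 = 6.75; s_4 = 0.75; t_4 = 3.25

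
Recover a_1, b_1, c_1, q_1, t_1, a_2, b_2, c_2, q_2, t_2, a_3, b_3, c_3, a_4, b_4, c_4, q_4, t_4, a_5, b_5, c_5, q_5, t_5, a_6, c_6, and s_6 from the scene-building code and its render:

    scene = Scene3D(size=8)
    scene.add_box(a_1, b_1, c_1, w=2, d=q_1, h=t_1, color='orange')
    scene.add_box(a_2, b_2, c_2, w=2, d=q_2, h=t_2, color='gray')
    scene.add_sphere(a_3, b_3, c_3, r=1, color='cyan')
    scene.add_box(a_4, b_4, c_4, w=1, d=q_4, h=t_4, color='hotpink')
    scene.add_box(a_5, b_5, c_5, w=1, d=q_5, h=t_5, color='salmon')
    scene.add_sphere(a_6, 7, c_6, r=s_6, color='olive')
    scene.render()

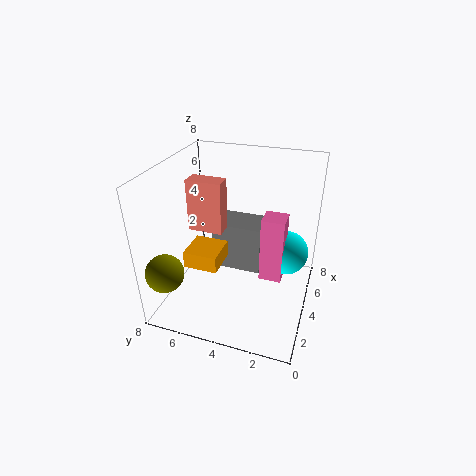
a_1 = 3; b_1 = 5; c_1 = 2; q_1 = 2; t_1 = 1; a_2 = 5; b_2 = 3; c_2 = 1; q_2 = 3; t_2 = 3; a_3 = 2; b_3 = 1; c_3 = 5; a_4 = 1; b_4 = 1; c_4 = 4; q_4 = 1; t_4 = 3; a_5 = 4; b_5 = 5; c_5 = 4; q_5 = 2; t_5 = 3; a_6 = 1; c_6 = 3; s_6 = 1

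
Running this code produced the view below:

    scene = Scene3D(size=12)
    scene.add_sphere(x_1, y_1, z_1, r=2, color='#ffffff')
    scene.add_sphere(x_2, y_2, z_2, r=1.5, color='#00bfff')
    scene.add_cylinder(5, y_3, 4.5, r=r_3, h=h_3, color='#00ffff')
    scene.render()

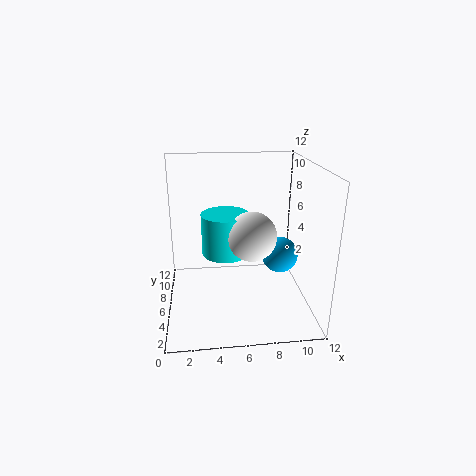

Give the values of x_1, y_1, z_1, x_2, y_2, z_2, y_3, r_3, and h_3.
x_1 = 7; y_1 = 5; z_1 = 6.5; x_2 = 9.5; y_2 = 5.5; z_2 = 4.5; y_3 = 6.5; r_3 = 2; h_3 = 3.5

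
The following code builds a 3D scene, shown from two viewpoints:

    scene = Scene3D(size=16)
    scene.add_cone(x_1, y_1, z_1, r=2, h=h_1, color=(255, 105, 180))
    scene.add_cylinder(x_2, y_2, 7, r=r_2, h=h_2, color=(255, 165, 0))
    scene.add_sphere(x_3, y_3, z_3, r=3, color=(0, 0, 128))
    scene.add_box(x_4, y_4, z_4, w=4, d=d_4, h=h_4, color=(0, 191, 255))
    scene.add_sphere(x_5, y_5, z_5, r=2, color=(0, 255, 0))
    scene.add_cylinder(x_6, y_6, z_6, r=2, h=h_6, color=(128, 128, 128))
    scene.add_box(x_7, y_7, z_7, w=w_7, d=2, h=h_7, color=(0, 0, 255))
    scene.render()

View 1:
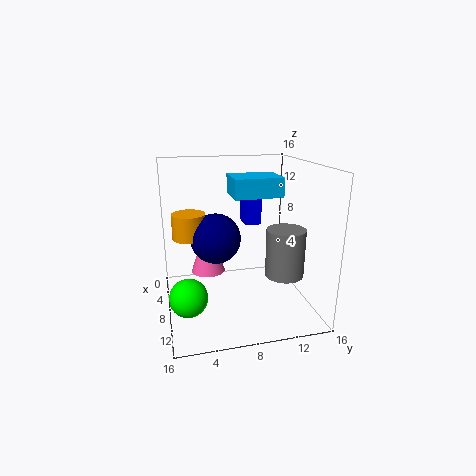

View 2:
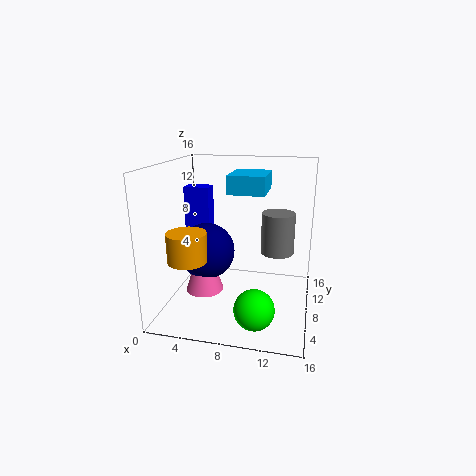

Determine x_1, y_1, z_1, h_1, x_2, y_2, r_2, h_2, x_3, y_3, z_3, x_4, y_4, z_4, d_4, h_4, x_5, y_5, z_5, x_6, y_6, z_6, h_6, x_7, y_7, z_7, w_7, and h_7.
x_1 = 5, y_1 = 5, z_1 = 3, h_1 = 6, x_2 = 4, y_2 = 3, r_2 = 2, h_2 = 3, x_3 = 5, y_3 = 6, z_3 = 7, x_4 = 7, y_4 = 7, z_4 = 13, d_4 = 5, h_4 = 2, x_5 = 11, y_5 = 2, z_5 = 3, x_6 = 12, y_6 = 12, z_6 = 5, h_6 = 5, x_7 = 1, y_7 = 10, z_7 = 8, w_7 = 3, h_7 = 5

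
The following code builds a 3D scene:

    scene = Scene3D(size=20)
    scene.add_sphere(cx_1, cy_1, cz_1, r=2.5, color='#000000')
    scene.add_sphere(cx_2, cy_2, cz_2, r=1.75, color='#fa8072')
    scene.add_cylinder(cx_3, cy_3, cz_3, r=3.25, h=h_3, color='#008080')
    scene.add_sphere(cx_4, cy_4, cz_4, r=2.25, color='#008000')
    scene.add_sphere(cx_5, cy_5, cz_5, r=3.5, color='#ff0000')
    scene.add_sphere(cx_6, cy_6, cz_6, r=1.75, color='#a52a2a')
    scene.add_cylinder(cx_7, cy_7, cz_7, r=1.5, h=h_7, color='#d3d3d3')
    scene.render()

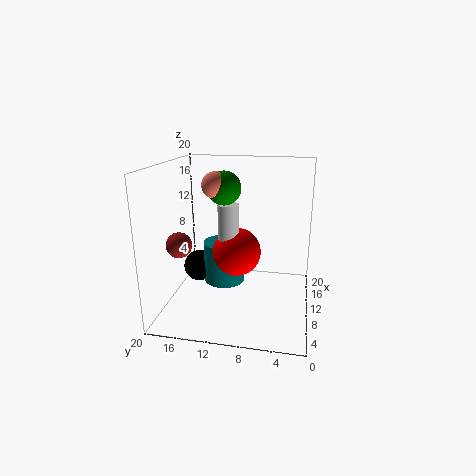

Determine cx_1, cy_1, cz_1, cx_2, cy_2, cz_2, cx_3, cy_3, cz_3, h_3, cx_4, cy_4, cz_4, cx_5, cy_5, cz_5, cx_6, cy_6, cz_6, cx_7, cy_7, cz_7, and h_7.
cx_1 = 15, cy_1 = 17.5, cz_1 = 2.75, cx_2 = 8.75, cy_2 = 12.75, cz_2 = 17.5, cx_3 = 15, cy_3 = 13.25, cz_3 = 0.75, h_3 = 6.5, cx_4 = 9.5, cy_4 = 11.75, cz_4 = 17, cx_5 = 11.5, cy_5 = 10.5, cz_5 = 7.25, cx_6 = 7, cy_6 = 17.5, cz_6 = 9.5, cx_7 = 10.75, cy_7 = 11.5, cz_7 = 6.5, h_7 = 8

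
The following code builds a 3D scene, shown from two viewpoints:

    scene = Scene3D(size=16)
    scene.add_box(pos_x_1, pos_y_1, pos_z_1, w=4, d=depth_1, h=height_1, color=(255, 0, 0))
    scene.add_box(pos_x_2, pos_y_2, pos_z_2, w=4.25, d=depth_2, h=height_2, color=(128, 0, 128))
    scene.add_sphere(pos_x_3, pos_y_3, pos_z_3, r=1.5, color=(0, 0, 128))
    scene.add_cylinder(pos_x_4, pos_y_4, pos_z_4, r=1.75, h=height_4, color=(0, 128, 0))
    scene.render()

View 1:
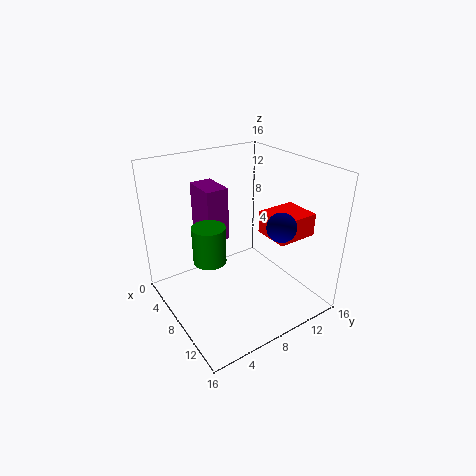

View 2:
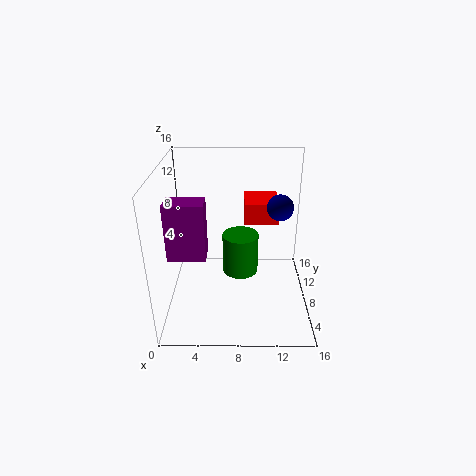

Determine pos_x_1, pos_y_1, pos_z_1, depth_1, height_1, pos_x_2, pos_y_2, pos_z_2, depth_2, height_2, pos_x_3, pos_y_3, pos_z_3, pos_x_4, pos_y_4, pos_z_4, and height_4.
pos_x_1 = 8.75
pos_y_1 = 10.25
pos_z_1 = 8.5
depth_1 = 4.5
height_1 = 2.5
pos_x_2 = 0.25
pos_y_2 = 6.25
pos_z_2 = 6
depth_2 = 2.75
height_2 = 6.5
pos_x_3 = 12.75
pos_y_3 = 10
pos_z_3 = 10.75
pos_x_4 = 8.25
pos_y_4 = 4.25
pos_z_4 = 6.5
height_4 = 4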